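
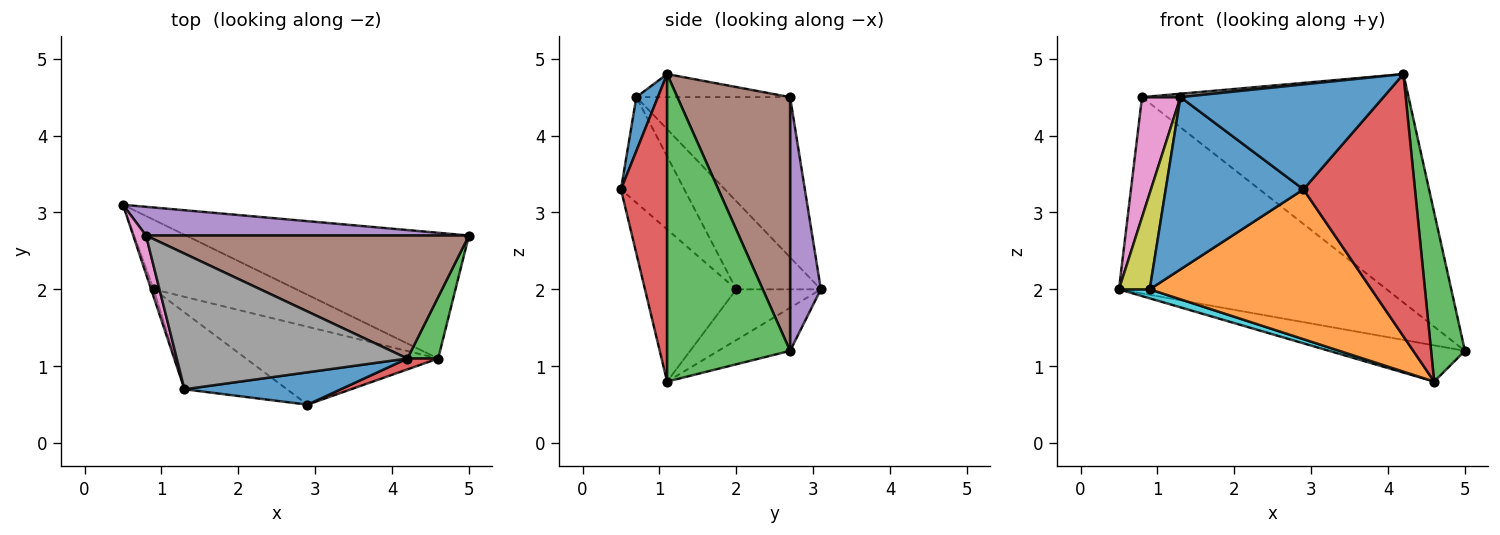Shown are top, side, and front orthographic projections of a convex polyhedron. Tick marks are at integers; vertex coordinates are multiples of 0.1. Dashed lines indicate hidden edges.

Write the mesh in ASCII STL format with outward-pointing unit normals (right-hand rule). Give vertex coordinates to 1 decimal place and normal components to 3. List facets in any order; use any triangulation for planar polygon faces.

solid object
 facet normal 0.101 -0.951 0.293
  outer loop
   vertex 1.3 0.7 4.5
   vertex 2.9 0.5 3.3
   vertex 4.2 1.1 4.8
  endloop
 endfacet
 facet normal -0.145 0.274 -0.951
  outer loop
   vertex 4.6 1.1 0.8
   vertex 0.5 3.1 2.0
   vertex 5.0 2.7 1.2
  endloop
 endfacet
 facet normal 0.960 -0.264 0.096
  outer loop
   vertex 4.6 1.1 0.8
   vertex 5.0 2.7 1.2
   vertex 4.2 1.1 4.8
  endloop
 endfacet
 facet normal 0.382 -0.923 0.038
  outer loop
   vertex 4.6 1.1 0.8
   vertex 4.2 1.1 4.8
   vertex 2.9 0.5 3.3
  endloop
 endfacet
 facet normal 0.113 0.983 0.144
  outer loop
   vertex 0.8 2.7 4.5
   vertex 5.0 2.7 1.2
   vertex 0.5 3.1 2.0
  endloop
 endfacet
 facet normal 0.349 0.825 0.444
  outer loop
   vertex 0.8 2.7 4.5
   vertex 4.2 1.1 4.8
   vertex 5.0 2.7 1.2
  endloop
 endfacet
 facet normal -0.967 -0.242 0.077
  outer loop
   vertex 0.8 2.7 4.5
   vertex 0.5 3.1 2.0
   vertex 1.3 0.7 4.5
  endloop
 endfacet
 facet normal -0.099 -0.025 0.995
  outer loop
   vertex 0.8 2.7 4.5
   vertex 1.3 0.7 4.5
   vertex 4.2 1.1 4.8
  endloop
 endfacet
 facet normal -0.939 -0.342 -0.027
  outer loop
   vertex 0.9 2.0 2.0
   vertex 1.3 0.7 4.5
   vertex 0.5 3.1 2.0
  endloop
 endfacet
 facet normal -0.333 -0.121 -0.935
  outer loop
   vertex 0.9 2.0 2.0
   vertex 0.5 3.1 2.0
   vertex 4.6 1.1 0.8
  endloop
 endfacet
 facet normal -0.387 -0.842 -0.376
  outer loop
   vertex 0.9 2.0 2.0
   vertex 2.9 0.5 3.3
   vertex 1.3 0.7 4.5
  endloop
 endfacet
 facet normal -0.343 -0.833 -0.433
  outer loop
   vertex 0.9 2.0 2.0
   vertex 4.6 1.1 0.8
   vertex 2.9 0.5 3.3
  endloop
 endfacet
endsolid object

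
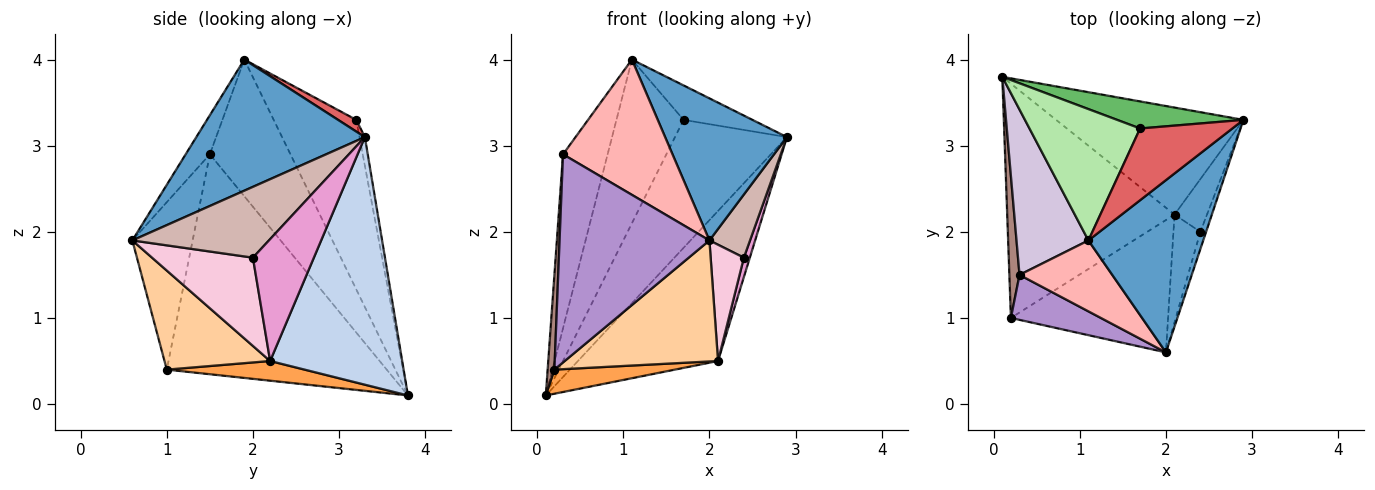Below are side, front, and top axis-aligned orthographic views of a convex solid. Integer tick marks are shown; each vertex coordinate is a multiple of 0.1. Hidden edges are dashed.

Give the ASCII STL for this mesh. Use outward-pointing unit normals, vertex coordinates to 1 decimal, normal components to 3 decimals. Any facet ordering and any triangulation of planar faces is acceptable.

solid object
 facet normal 0.661 -0.478 0.579
  outer loop
   vertex 1.1 1.9 4.0
   vertex 2.0 0.6 1.9
   vertex 2.9 3.3 3.1
  endloop
 endfacet
 facet normal 0.609 0.646 -0.461
  outer loop
   vertex 2.1 2.2 0.5
   vertex 0.1 3.8 0.1
   vertex 2.9 3.3 3.1
  endloop
 endfacet
 facet normal 0.116 -0.102 -0.988
  outer loop
   vertex 2.1 2.2 0.5
   vertex 0.2 1.0 0.4
   vertex 0.1 3.8 0.1
  endloop
 endfacet
 facet normal 0.422 -0.612 -0.669
  outer loop
   vertex 2.1 2.2 0.5
   vertex 2.0 0.6 1.9
   vertex 0.2 1.0 0.4
  endloop
 endfacet
 facet normal -0.047 0.977 0.207
  outer loop
   vertex 1.7 3.2 3.3
   vertex 2.9 3.3 3.1
   vertex 0.1 3.8 0.1
  endloop
 endfacet
 facet normal -0.692 0.563 0.452
  outer loop
   vertex 1.7 3.2 3.3
   vertex 0.1 3.8 0.1
   vertex 1.1 1.9 4.0
  endloop
 endfacet
 facet normal 0.113 0.430 0.896
  outer loop
   vertex 1.7 3.2 3.3
   vertex 1.1 1.9 4.0
   vertex 2.9 3.3 3.1
  endloop
 endfacet
 facet normal -0.192 -0.869 0.456
  outer loop
   vertex 0.3 1.5 2.9
   vertex 2.0 0.6 1.9
   vertex 1.1 1.9 4.0
  endloop
 endfacet
 facet normal -0.366 -0.910 0.197
  outer loop
   vertex 0.3 1.5 2.9
   vertex 0.2 1.0 0.4
   vertex 2.0 0.6 1.9
  endloop
 endfacet
 facet normal -0.795 0.440 0.418
  outer loop
   vertex 0.3 1.5 2.9
   vertex 1.1 1.9 4.0
   vertex 0.1 3.8 0.1
  endloop
 endfacet
 facet normal -0.998 -0.031 0.046
  outer loop
   vertex 0.3 1.5 2.9
   vertex 0.1 3.8 0.1
   vertex 0.2 1.0 0.4
  endloop
 endfacet
 facet normal 0.956 -0.284 -0.077
  outer loop
   vertex 2.4 2.0 1.7
   vertex 2.9 3.3 3.1
   vertex 2.0 0.6 1.9
  endloop
 endfacet
 facet normal 0.962 -0.094 -0.256
  outer loop
   vertex 2.4 2.0 1.7
   vertex 2.1 2.2 0.5
   vertex 2.9 3.3 3.1
  endloop
 endfacet
 facet normal 0.912 -0.300 -0.278
  outer loop
   vertex 2.4 2.0 1.7
   vertex 2.0 0.6 1.9
   vertex 2.1 2.2 0.5
  endloop
 endfacet
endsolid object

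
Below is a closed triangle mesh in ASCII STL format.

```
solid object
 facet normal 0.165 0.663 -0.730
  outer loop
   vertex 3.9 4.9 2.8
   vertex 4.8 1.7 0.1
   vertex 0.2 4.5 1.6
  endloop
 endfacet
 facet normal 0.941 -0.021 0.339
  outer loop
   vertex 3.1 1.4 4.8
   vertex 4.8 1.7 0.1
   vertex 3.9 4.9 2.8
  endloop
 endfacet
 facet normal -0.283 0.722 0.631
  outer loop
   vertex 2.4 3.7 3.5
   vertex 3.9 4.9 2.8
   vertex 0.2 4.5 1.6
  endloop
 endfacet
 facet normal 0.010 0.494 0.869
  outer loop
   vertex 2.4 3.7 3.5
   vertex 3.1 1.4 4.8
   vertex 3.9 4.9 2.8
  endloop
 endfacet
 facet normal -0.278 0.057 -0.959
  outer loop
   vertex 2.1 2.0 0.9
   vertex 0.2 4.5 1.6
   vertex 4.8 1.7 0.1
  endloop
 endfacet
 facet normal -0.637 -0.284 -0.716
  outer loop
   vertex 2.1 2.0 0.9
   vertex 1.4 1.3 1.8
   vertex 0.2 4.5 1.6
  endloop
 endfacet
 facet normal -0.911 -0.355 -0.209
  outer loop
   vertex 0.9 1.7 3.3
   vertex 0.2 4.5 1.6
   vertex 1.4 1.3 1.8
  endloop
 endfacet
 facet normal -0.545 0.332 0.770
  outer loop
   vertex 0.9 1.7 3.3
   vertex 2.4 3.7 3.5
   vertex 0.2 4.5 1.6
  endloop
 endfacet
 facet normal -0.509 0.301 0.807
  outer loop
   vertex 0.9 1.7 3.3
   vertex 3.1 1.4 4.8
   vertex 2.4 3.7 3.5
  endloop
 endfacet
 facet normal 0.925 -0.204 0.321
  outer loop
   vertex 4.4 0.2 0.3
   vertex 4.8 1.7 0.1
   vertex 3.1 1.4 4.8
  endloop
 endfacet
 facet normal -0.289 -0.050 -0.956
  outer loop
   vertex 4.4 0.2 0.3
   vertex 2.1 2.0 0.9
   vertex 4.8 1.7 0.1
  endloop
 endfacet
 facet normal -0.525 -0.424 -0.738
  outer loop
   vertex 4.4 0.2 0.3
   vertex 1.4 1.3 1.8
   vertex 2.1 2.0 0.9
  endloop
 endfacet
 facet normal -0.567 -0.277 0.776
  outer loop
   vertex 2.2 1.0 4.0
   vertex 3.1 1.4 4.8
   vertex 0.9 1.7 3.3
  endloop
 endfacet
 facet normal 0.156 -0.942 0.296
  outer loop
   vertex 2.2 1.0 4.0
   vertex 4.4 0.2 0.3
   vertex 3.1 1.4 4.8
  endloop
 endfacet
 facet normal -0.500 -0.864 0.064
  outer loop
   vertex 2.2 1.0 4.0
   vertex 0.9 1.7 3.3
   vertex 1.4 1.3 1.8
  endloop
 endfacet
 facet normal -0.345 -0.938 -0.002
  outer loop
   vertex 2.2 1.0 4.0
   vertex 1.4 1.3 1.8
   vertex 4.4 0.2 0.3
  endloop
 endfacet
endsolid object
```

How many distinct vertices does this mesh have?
10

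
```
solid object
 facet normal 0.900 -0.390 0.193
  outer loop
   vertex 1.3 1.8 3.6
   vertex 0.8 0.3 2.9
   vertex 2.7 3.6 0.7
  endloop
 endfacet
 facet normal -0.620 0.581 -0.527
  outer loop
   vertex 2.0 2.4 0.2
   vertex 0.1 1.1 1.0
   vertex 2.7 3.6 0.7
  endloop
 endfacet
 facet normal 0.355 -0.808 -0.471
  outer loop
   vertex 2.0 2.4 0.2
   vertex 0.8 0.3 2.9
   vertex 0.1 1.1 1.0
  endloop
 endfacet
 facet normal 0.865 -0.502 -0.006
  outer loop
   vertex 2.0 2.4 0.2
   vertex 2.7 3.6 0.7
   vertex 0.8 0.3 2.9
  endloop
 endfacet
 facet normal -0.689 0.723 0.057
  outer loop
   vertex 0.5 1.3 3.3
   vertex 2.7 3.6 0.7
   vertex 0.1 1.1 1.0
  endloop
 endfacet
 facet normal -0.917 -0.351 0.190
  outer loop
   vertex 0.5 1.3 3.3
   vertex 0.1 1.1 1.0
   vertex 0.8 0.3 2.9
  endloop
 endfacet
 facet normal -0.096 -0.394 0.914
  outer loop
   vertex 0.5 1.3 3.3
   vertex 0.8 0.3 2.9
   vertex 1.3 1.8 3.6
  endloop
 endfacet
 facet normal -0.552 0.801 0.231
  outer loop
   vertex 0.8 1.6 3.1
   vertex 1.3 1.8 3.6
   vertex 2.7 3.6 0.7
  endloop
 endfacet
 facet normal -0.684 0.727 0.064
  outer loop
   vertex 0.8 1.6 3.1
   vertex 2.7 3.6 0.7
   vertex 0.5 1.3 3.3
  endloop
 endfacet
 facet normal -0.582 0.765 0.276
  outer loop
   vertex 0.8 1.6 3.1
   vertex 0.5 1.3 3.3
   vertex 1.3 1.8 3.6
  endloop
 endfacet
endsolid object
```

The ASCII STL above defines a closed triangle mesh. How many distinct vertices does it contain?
7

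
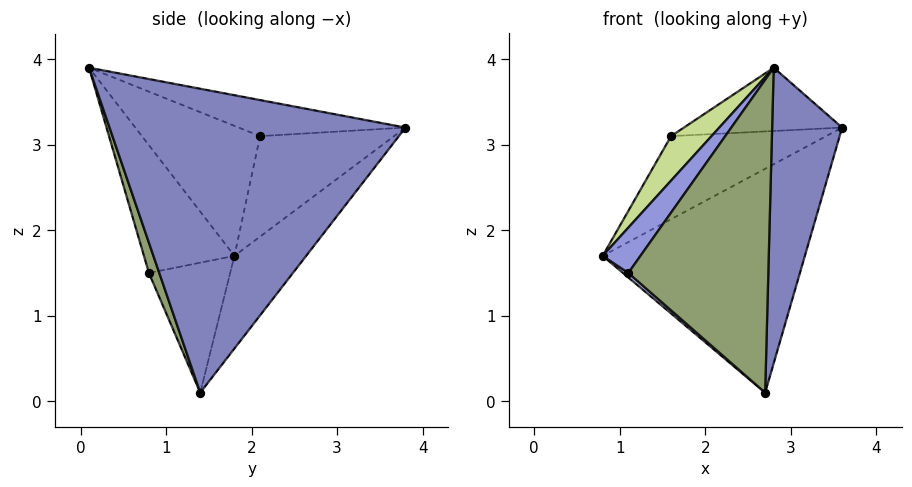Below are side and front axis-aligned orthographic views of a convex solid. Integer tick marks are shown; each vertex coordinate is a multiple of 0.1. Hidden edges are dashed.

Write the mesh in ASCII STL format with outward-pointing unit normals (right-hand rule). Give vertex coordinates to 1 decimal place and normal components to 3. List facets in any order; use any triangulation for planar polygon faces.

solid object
 facet normal -0.283 0.796 -0.535
  outer loop
   vertex 2.7 1.4 0.1
   vertex 0.8 1.8 1.7
   vertex 3.6 3.8 3.2
  endloop
 endfacet
 facet normal 0.968 -0.229 -0.104
  outer loop
   vertex 2.7 1.4 0.1
   vertex 3.6 3.8 3.2
   vertex 2.8 0.1 3.9
  endloop
 endfacet
 facet normal -0.812 -0.339 0.476
  outer loop
   vertex 1.1 0.8 1.5
   vertex 2.8 0.1 3.9
   vertex 0.8 1.8 1.7
  endloop
 endfacet
 facet normal -0.649 -0.043 -0.760
  outer loop
   vertex 1.1 0.8 1.5
   vertex 0.8 1.8 1.7
   vertex 2.7 1.4 0.1
  endloop
 endfacet
 facet normal 0.070 -0.943 -0.325
  outer loop
   vertex 1.1 0.8 1.5
   vertex 2.7 1.4 0.1
   vertex 2.8 0.1 3.9
  endloop
 endfacet
 facet normal -0.640 0.740 0.207
  outer loop
   vertex 1.6 2.1 3.1
   vertex 3.6 3.8 3.2
   vertex 0.8 1.8 1.7
  endloop
 endfacet
 facet normal -0.808 -0.276 0.521
  outer loop
   vertex 1.6 2.1 3.1
   vertex 0.8 1.8 1.7
   vertex 2.8 0.1 3.9
  endloop
 endfacet
 facet normal -0.243 0.231 0.942
  outer loop
   vertex 1.6 2.1 3.1
   vertex 2.8 0.1 3.9
   vertex 3.6 3.8 3.2
  endloop
 endfacet
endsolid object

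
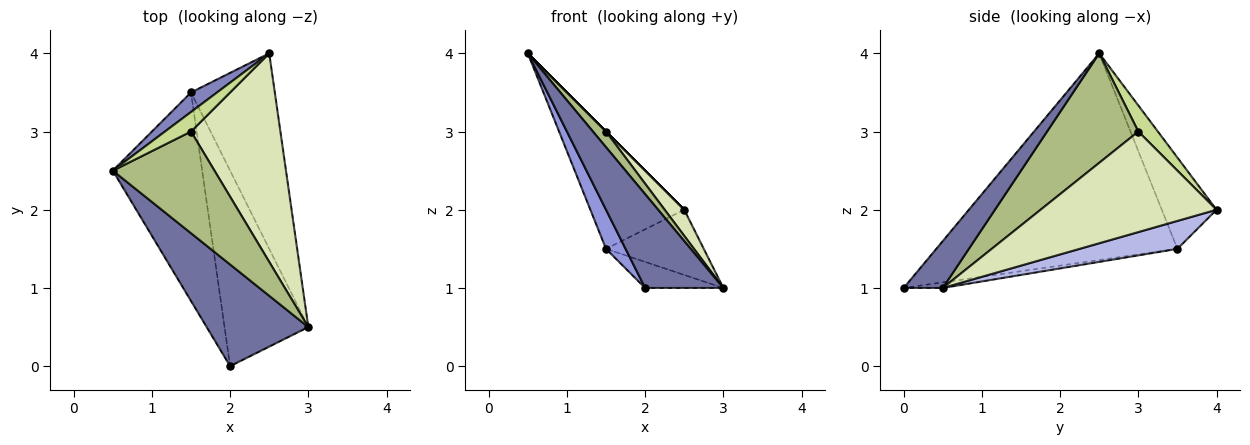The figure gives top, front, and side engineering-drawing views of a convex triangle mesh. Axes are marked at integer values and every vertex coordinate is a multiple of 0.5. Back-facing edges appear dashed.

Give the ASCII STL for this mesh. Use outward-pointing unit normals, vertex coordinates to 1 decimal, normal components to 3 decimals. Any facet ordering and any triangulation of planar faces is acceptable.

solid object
 facet normal 0.321 -0.642 0.696
  outer loop
   vertex 2.0 0.0 1.0
   vertex 3.0 0.5 1.0
   vertex 0.5 2.5 4.0
  endloop
 endfacet
 facet normal -0.499 0.855 0.142
  outer loop
   vertex 1.5 3.5 1.5
   vertex 0.5 2.5 4.0
   vertex 2.5 4.0 2.0
  endloop
 endfacet
 facet normal -0.915 -0.074 -0.396
  outer loop
   vertex 1.5 3.5 1.5
   vertex 2.0 0.0 1.0
   vertex 0.5 2.5 4.0
  endloop
 endfacet
 facet normal 0.302 0.302 -0.905
  outer loop
   vertex 1.5 3.5 1.5
   vertex 2.5 4.0 2.0
   vertex 3.0 0.5 1.0
  endloop
 endfacet
 facet normal -0.066 0.132 -0.989
  outer loop
   vertex 1.5 3.5 1.5
   vertex 3.0 0.5 1.0
   vertex 2.0 0.0 1.0
  endloop
 endfacet
 facet normal 0.729 -0.104 0.677
  outer loop
   vertex 1.5 3.0 3.0
   vertex 0.5 2.5 4.0
   vertex 3.0 0.5 1.0
  endloop
 endfacet
 facet normal 0.707 0.000 0.707
  outer loop
   vertex 1.5 3.0 3.0
   vertex 2.5 4.0 2.0
   vertex 0.5 2.5 4.0
  endloop
 endfacet
 facet normal 0.745 -0.083 0.662
  outer loop
   vertex 1.5 3.0 3.0
   vertex 3.0 0.5 1.0
   vertex 2.5 4.0 2.0
  endloop
 endfacet
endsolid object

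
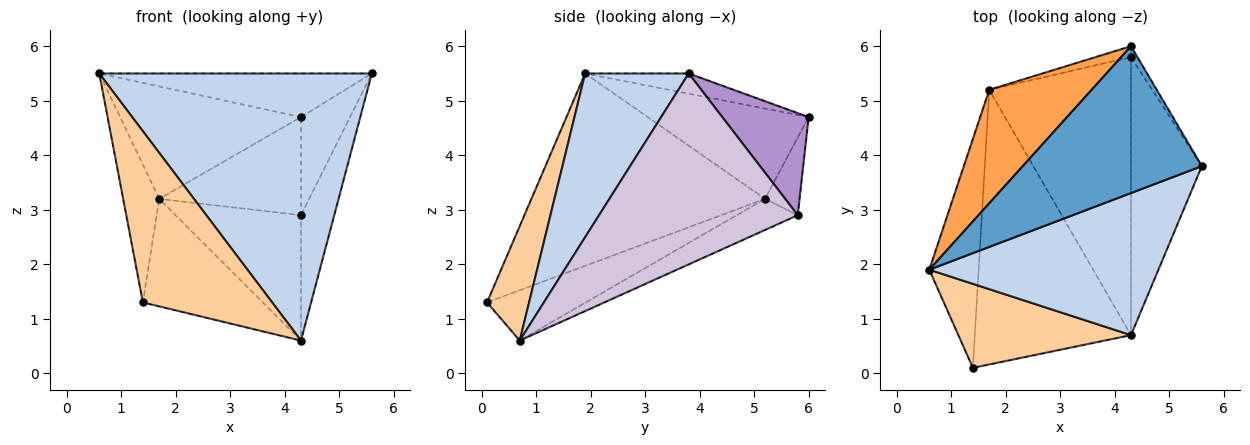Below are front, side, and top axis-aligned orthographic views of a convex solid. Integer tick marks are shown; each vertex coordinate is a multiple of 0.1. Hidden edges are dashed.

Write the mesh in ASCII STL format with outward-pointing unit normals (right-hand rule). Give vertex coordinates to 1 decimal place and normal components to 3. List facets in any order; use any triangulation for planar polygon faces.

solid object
 facet normal -0.108 0.283 0.953
  outer loop
   vertex 4.3 6.0 4.7
   vertex 0.6 1.9 5.5
   vertex 5.6 3.8 5.5
  endloop
 endfacet
 facet normal 0.318 -0.837 0.445
  outer loop
   vertex 4.3 0.7 0.6
   vertex 5.6 3.8 5.5
   vertex 0.6 1.9 5.5
  endloop
 endfacet
 facet normal -0.531 0.597 0.602
  outer loop
   vertex 1.7 5.2 3.2
   vertex 0.6 1.9 5.5
   vertex 4.3 6.0 4.7
  endloop
 endfacet
 facet normal 0.280 -0.862 0.423
  outer loop
   vertex 1.4 0.1 1.3
   vertex 4.3 0.7 0.6
   vertex 0.6 1.9 5.5
  endloop
 endfacet
 facet normal -0.958 0.148 -0.246
  outer loop
   vertex 1.4 0.1 1.3
   vertex 0.6 1.9 5.5
   vertex 1.7 5.2 3.2
  endloop
 endfacet
 facet normal -0.288 0.349 -0.892
  outer loop
   vertex 1.4 0.1 1.3
   vertex 1.7 5.2 3.2
   vertex 4.3 0.7 0.6
  endloop
 endfacet
 facet normal -0.235 0.966 -0.107
  outer loop
   vertex 4.3 5.8 2.9
   vertex 1.7 5.2 3.2
   vertex 4.3 6.0 4.7
  endloop
 endfacet
 facet normal -0.196 0.403 -0.894
  outer loop
   vertex 4.3 5.8 2.9
   vertex 4.3 0.7 0.6
   vertex 1.7 5.2 3.2
  endloop
 endfacet
 facet normal 0.868 0.493 -0.055
  outer loop
   vertex 4.3 5.8 2.9
   vertex 4.3 6.0 4.7
   vertex 5.6 3.8 5.5
  endloop
 endfacet
 facet normal 0.926 0.155 -0.344
  outer loop
   vertex 4.3 5.8 2.9
   vertex 5.6 3.8 5.5
   vertex 4.3 0.7 0.6
  endloop
 endfacet
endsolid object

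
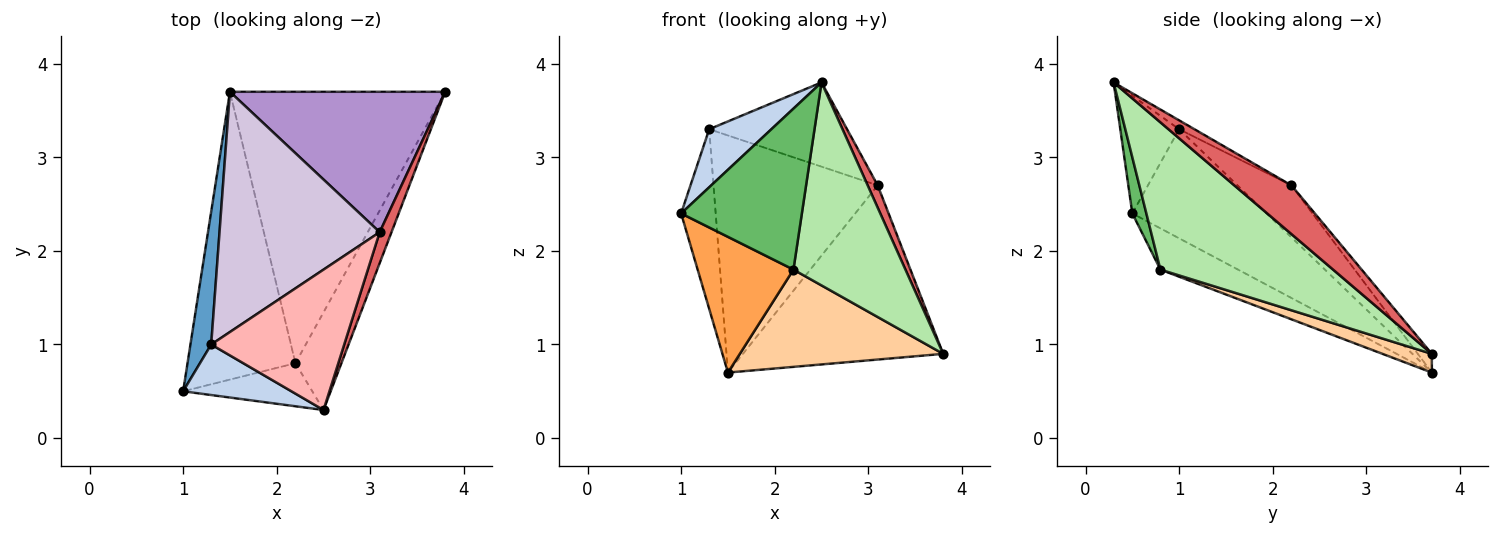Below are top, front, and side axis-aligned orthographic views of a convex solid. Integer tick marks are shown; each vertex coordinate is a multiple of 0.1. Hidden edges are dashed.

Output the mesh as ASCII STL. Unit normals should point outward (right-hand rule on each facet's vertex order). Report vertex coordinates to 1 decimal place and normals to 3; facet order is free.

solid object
 facet normal -0.952 0.245 0.181
  outer loop
   vertex 1.3 1.0 3.3
   vertex 1.5 3.7 0.7
   vertex 1.0 0.5 2.4
  endloop
 endfacet
 facet normal -0.581 -0.614 0.535
  outer loop
   vertex 1.3 1.0 3.3
   vertex 1.0 0.5 2.4
   vertex 2.5 0.3 3.8
  endloop
 endfacet
 facet normal -0.327 -0.403 -0.855
  outer loop
   vertex 2.2 0.8 1.8
   vertex 1.0 0.5 2.4
   vertex 1.5 3.7 0.7
  endloop
 endfacet
 facet normal 0.082 -0.336 -0.938
  outer loop
   vertex 2.2 0.8 1.8
   vertex 1.5 3.7 0.7
   vertex 3.8 3.7 0.9
  endloop
 endfacet
 facet normal 0.112 -0.960 -0.257
  outer loop
   vertex 2.2 0.8 1.8
   vertex 2.5 0.3 3.8
   vertex 1.0 0.5 2.4
  endloop
 endfacet
 facet normal 0.812 -0.526 -0.253
  outer loop
   vertex 2.2 0.8 1.8
   vertex 3.8 3.7 0.9
   vertex 2.5 0.3 3.8
  endloop
 endfacet
 facet normal 0.958 -0.168 0.233
  outer loop
   vertex 3.1 2.2 2.7
   vertex 2.5 0.3 3.8
   vertex 3.8 3.7 0.9
  endloop
 endfacet
 facet normal -0.057 0.514 0.856
  outer loop
   vertex 3.1 2.2 2.7
   vertex 1.3 1.0 3.3
   vertex 2.5 0.3 3.8
  endloop
 endfacet
 facet normal -0.054 0.777 0.627
  outer loop
   vertex 3.1 2.2 2.7
   vertex 3.8 3.7 0.9
   vertex 1.5 3.7 0.7
  endloop
 endfacet
 facet normal -0.225 0.684 0.693
  outer loop
   vertex 3.1 2.2 2.7
   vertex 1.5 3.7 0.7
   vertex 1.3 1.0 3.3
  endloop
 endfacet
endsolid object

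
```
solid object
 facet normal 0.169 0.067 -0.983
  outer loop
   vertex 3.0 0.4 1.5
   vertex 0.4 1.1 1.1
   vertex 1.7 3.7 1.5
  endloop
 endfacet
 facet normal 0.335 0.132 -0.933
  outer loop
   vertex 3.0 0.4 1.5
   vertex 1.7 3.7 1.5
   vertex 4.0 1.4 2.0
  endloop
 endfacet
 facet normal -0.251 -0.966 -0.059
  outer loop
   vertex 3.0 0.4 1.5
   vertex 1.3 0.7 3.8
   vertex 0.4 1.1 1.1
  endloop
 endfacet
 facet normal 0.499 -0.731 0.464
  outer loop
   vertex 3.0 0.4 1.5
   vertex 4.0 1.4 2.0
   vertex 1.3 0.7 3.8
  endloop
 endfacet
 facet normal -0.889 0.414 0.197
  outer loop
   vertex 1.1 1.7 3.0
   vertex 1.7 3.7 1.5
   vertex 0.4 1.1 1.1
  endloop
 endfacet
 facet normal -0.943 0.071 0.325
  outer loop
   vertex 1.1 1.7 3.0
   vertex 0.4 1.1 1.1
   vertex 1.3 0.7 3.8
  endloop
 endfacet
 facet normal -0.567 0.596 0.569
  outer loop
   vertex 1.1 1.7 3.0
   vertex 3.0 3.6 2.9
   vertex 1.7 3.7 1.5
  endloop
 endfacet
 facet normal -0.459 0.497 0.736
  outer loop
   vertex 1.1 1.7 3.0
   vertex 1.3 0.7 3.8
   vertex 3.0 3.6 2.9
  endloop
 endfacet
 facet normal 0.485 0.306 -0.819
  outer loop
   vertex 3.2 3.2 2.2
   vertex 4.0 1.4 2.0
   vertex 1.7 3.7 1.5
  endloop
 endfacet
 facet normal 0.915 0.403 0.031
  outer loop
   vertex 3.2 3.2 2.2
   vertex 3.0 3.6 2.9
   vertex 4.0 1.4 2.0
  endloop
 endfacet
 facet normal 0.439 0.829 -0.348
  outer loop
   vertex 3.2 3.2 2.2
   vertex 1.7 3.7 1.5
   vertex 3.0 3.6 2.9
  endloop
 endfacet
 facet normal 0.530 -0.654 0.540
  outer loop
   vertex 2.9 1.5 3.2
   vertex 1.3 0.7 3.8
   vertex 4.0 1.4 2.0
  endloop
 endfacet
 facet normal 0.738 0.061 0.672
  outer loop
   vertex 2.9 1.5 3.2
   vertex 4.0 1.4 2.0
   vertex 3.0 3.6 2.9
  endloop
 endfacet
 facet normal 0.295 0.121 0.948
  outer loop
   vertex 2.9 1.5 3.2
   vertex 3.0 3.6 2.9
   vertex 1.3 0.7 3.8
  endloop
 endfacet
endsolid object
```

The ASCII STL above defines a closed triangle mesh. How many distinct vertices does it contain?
9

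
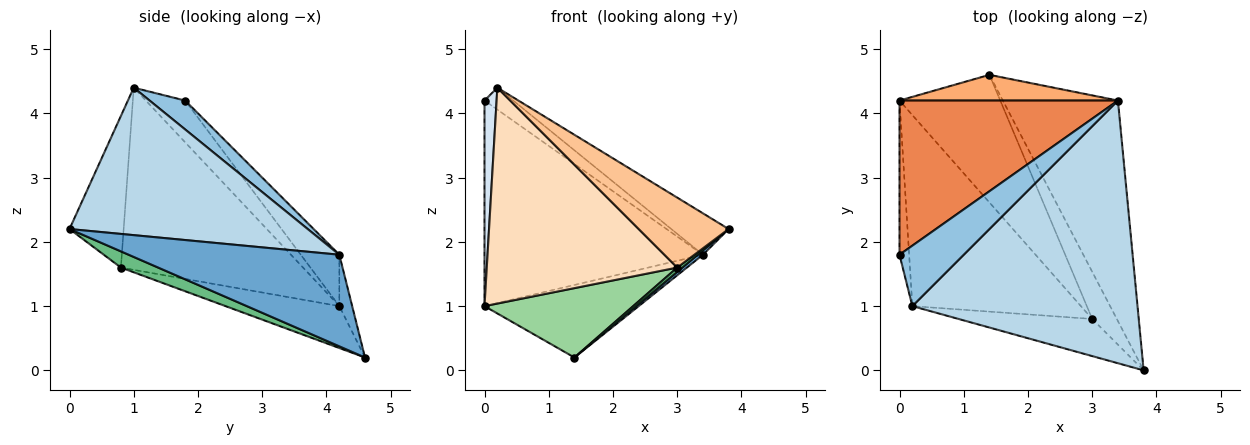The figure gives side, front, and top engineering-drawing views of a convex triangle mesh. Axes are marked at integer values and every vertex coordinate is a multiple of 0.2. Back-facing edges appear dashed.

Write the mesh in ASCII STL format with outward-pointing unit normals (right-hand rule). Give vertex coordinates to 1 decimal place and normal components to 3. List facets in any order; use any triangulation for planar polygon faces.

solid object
 facet normal 0.623 -0.015 -0.782
  outer loop
   vertex 3.4 4.2 1.8
   vertex 3.8 0.0 2.2
   vertex 1.4 4.6 0.2
  endloop
 endfacet
 facet normal 0.390 0.314 0.866
  outer loop
   vertex 3.4 4.2 1.8
   vertex 0.0 1.8 4.2
   vertex 0.2 1.0 4.4
  endloop
 endfacet
 facet normal 0.543 0.131 0.829
  outer loop
   vertex 3.4 4.2 1.8
   vertex 0.2 1.0 4.4
   vertex 3.8 0.0 2.2
  endloop
 endfacet
 facet normal -0.933 -0.287 -0.215
  outer loop
   vertex 0.0 4.2 1.0
   vertex 0.2 1.0 4.4
   vertex 0.0 1.8 4.2
  endloop
 endfacet
 facet normal -0.140 0.792 0.594
  outer loop
   vertex 0.0 4.2 1.0
   vertex 0.0 1.8 4.2
   vertex 3.4 4.2 1.8
  endloop
 endfacet
 facet normal -0.078 0.940 0.333
  outer loop
   vertex 0.0 4.2 1.0
   vertex 3.4 4.2 1.8
   vertex 1.4 4.6 0.2
  endloop
 endfacet
 facet normal -0.470 -0.780 -0.414
  outer loop
   vertex 3.0 0.8 1.6
   vertex 3.8 0.0 2.2
   vertex 0.2 1.0 4.4
  endloop
 endfacet
 facet normal -0.582 -0.609 -0.539
  outer loop
   vertex 3.0 0.8 1.6
   vertex 0.2 1.0 4.4
   vertex 0.0 4.2 1.0
  endloop
 endfacet
 facet normal 0.549 -0.076 -0.833
  outer loop
   vertex 3.0 0.8 1.6
   vertex 1.4 4.6 0.2
   vertex 3.8 0.0 2.2
  endloop
 endfacet
 facet normal -0.343 -0.449 -0.825
  outer loop
   vertex 3.0 0.8 1.6
   vertex 0.0 4.2 1.0
   vertex 1.4 4.6 0.2
  endloop
 endfacet
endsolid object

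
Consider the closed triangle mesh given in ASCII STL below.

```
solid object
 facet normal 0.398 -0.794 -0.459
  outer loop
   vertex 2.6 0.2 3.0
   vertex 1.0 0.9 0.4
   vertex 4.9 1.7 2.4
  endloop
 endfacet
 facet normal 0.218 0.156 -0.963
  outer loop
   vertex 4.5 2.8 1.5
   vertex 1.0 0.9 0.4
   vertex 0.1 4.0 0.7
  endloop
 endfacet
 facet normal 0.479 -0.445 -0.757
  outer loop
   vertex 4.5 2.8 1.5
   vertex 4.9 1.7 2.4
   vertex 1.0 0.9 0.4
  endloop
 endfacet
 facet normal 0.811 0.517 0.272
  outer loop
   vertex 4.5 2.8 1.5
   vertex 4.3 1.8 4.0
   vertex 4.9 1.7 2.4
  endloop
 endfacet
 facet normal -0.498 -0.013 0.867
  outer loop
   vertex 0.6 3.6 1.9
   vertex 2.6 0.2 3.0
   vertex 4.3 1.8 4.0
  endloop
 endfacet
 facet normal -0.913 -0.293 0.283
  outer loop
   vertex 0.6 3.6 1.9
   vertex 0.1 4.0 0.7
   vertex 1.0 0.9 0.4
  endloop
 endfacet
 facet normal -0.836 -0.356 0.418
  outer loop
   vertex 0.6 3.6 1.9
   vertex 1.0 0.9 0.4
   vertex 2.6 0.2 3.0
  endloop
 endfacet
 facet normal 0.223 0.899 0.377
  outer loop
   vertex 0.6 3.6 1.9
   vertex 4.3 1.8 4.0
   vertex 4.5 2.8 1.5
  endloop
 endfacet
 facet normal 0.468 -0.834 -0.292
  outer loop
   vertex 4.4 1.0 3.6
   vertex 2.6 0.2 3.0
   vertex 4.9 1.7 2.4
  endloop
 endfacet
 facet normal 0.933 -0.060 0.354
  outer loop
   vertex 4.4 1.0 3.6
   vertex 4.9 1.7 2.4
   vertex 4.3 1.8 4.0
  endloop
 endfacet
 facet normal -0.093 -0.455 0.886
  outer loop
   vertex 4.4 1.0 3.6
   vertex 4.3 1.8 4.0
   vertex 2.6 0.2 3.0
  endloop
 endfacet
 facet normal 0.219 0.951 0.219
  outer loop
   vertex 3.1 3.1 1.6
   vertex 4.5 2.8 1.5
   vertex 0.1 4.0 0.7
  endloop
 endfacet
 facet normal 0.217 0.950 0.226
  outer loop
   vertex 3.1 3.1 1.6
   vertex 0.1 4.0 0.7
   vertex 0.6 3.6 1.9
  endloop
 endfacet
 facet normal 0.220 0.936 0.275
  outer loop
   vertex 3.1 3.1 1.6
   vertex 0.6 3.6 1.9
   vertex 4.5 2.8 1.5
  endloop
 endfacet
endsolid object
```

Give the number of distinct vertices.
9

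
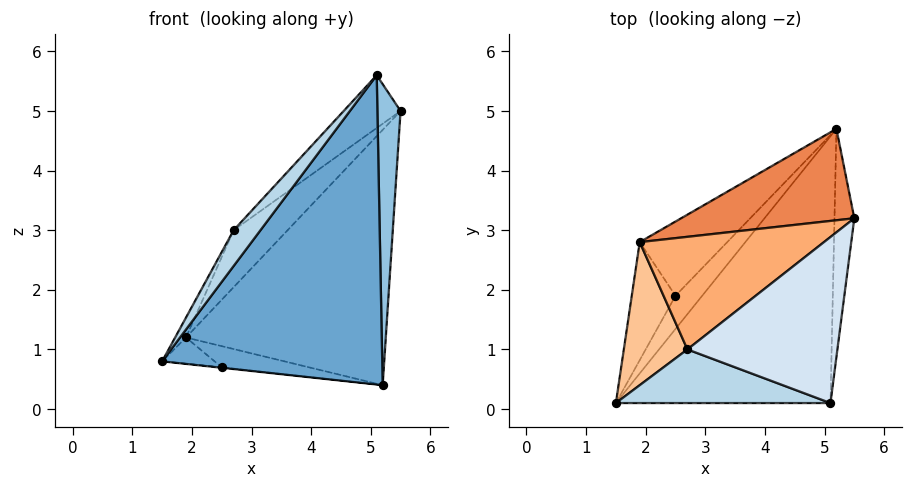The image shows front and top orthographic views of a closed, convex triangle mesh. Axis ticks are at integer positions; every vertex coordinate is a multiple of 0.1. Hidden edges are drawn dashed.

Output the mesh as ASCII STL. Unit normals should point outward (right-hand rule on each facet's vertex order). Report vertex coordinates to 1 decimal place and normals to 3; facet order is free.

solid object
 facet normal 0.657 -0.571 -0.493
  outer loop
   vertex 5.2 4.7 0.4
   vertex 5.1 0.1 5.6
   vertex 1.5 0.1 0.8
  endloop
 endfacet
 facet normal 0.982 -0.149 -0.113
  outer loop
   vertex 5.2 4.7 0.4
   vertex 5.5 3.2 5.0
   vertex 5.1 0.1 5.6
  endloop
 endfacet
 facet normal -0.743 -0.371 0.557
  outer loop
   vertex 2.7 1.0 3.0
   vertex 1.5 0.1 0.8
   vertex 5.1 0.1 5.6
  endloop
 endfacet
 facet normal -0.677 0.223 0.702
  outer loop
   vertex 2.7 1.0 3.0
   vertex 5.1 0.1 5.6
   vertex 5.5 3.2 5.0
  endloop
 endfacet
 facet normal -0.418 0.855 0.306
  outer loop
   vertex 1.9 2.8 1.2
   vertex 5.5 3.2 5.0
   vertex 5.2 4.7 0.4
  endloop
 endfacet
 facet normal -0.704 0.320 0.633
  outer loop
   vertex 1.9 2.8 1.2
   vertex 2.7 1.0 3.0
   vertex 5.5 3.2 5.0
  endloop
 endfacet
 facet normal -0.887 0.064 0.458
  outer loop
   vertex 1.9 2.8 1.2
   vertex 1.5 0.1 0.8
   vertex 2.7 1.0 3.0
  endloop
 endfacet
 facet normal -0.125 0.014 -0.992
  outer loop
   vertex 2.5 1.9 0.7
   vertex 5.2 4.7 0.4
   vertex 1.5 0.1 0.8
  endloop
 endfacet
 facet normal -0.439 0.195 -0.877
  outer loop
   vertex 2.5 1.9 0.7
   vertex 1.5 0.1 0.8
   vertex 1.9 2.8 1.2
  endloop
 endfacet
 facet normal -0.364 0.255 -0.896
  outer loop
   vertex 2.5 1.9 0.7
   vertex 1.9 2.8 1.2
   vertex 5.2 4.7 0.4
  endloop
 endfacet
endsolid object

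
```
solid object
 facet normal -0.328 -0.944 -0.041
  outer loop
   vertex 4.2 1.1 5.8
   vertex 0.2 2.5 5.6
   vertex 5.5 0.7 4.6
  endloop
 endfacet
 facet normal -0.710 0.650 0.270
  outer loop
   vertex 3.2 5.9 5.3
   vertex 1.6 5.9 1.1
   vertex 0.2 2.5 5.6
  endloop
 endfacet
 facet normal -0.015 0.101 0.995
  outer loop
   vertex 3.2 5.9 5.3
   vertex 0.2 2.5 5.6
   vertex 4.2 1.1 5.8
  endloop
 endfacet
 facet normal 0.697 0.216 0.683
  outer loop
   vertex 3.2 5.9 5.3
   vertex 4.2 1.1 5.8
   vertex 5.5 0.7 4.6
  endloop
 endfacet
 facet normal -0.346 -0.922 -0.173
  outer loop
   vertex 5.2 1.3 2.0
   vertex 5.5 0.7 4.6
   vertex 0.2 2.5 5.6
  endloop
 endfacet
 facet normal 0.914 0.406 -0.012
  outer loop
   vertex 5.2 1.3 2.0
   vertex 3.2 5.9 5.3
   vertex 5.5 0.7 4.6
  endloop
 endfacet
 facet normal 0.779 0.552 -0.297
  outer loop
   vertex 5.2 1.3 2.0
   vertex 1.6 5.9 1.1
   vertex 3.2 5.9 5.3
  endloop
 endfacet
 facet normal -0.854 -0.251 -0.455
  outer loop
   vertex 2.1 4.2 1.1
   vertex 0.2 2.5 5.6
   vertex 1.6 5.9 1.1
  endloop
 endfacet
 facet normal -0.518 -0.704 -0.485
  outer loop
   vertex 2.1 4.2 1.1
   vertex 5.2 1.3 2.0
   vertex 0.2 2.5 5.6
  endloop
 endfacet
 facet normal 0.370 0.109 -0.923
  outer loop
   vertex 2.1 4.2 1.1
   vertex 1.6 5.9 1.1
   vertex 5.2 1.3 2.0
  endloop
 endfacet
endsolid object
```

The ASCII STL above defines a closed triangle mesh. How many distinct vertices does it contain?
7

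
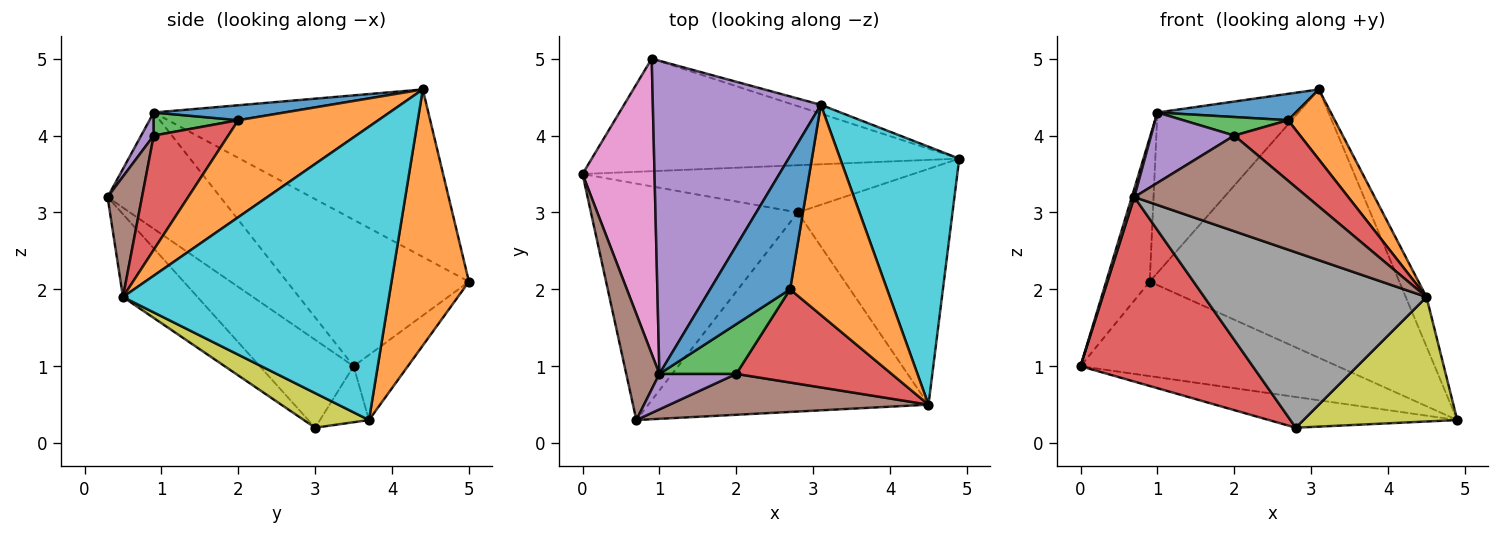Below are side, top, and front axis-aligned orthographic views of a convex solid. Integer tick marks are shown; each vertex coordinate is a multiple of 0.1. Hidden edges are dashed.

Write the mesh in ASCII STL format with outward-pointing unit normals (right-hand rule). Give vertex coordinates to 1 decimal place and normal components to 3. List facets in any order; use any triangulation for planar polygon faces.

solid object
 facet normal -0.134 0.637 -0.759
  outer loop
   vertex 0.9 5.0 2.1
   vertex 4.9 3.7 0.3
   vertex 0.0 3.5 1.0
  endloop
 endfacet
 facet normal 0.296 0.955 -0.031
  outer loop
   vertex 0.9 5.0 2.1
   vertex 3.1 4.4 4.6
   vertex 4.9 3.7 0.3
  endloop
 endfacet
 facet normal -0.141 0.540 -0.830
  outer loop
   vertex 2.8 3.0 0.2
   vertex 0.0 3.5 1.0
   vertex 4.9 3.7 0.3
  endloop
 endfacet
 facet normal -0.318 -0.583 -0.747
  outer loop
   vertex 2.8 3.0 0.2
   vertex 0.7 0.3 3.2
   vertex 0.0 3.5 1.0
  endloop
 endfacet
 facet normal -0.664 0.341 0.666
  outer loop
   vertex 1.0 0.9 4.3
   vertex 3.1 4.4 4.6
   vertex 0.9 5.0 2.1
  endloop
 endfacet
 facet normal -0.961 -0.022 0.274
  outer loop
   vertex 1.0 0.9 4.3
   vertex 0.0 3.5 1.0
   vertex 0.7 0.3 3.2
  endloop
 endfacet
 facet normal -0.877 0.210 0.431
  outer loop
   vertex 1.0 0.9 4.3
   vertex 0.9 5.0 2.1
   vertex 0.0 3.5 1.0
  endloop
 endfacet
 facet normal -0.217 -0.645 -0.732
  outer loop
   vertex 4.5 0.5 1.9
   vertex 0.7 0.3 3.2
   vertex 2.8 3.0 0.2
  endloop
 endfacet
 facet normal 0.194 -0.458 -0.868
  outer loop
   vertex 4.5 0.5 1.9
   vertex 2.8 3.0 0.2
   vertex 4.9 3.7 0.3
  endloop
 endfacet
 facet normal 0.924 0.072 0.375
  outer loop
   vertex 4.5 0.5 1.9
   vertex 4.9 3.7 0.3
   vertex 3.1 4.4 4.6
  endloop
 endfacet
 facet normal 0.180 -0.191 0.965
  outer loop
   vertex 2.7 2.0 4.2
   vertex 3.1 4.4 4.6
   vertex 1.0 0.9 4.3
  endloop
 endfacet
 facet normal 0.688 -0.229 0.688
  outer loop
   vertex 2.7 2.0 4.2
   vertex 4.5 0.5 1.9
   vertex 3.1 4.4 4.6
  endloop
 endfacet
 facet normal 0.271 -0.336 0.902
  outer loop
   vertex 2.0 0.9 4.0
   vertex 2.7 2.0 4.2
   vertex 1.0 0.9 4.3
  endloop
 endfacet
 facet normal 0.525 -0.464 0.713
  outer loop
   vertex 2.0 0.9 4.0
   vertex 4.5 0.5 1.9
   vertex 2.7 2.0 4.2
  endloop
 endfacet
 facet normal 0.134 -0.885 0.446
  outer loop
   vertex 2.0 0.9 4.0
   vertex 1.0 0.9 4.3
   vertex 0.7 0.3 3.2
  endloop
 endfacet
 facet normal 0.180 -0.905 0.386
  outer loop
   vertex 2.0 0.9 4.0
   vertex 0.7 0.3 3.2
   vertex 4.5 0.5 1.9
  endloop
 endfacet
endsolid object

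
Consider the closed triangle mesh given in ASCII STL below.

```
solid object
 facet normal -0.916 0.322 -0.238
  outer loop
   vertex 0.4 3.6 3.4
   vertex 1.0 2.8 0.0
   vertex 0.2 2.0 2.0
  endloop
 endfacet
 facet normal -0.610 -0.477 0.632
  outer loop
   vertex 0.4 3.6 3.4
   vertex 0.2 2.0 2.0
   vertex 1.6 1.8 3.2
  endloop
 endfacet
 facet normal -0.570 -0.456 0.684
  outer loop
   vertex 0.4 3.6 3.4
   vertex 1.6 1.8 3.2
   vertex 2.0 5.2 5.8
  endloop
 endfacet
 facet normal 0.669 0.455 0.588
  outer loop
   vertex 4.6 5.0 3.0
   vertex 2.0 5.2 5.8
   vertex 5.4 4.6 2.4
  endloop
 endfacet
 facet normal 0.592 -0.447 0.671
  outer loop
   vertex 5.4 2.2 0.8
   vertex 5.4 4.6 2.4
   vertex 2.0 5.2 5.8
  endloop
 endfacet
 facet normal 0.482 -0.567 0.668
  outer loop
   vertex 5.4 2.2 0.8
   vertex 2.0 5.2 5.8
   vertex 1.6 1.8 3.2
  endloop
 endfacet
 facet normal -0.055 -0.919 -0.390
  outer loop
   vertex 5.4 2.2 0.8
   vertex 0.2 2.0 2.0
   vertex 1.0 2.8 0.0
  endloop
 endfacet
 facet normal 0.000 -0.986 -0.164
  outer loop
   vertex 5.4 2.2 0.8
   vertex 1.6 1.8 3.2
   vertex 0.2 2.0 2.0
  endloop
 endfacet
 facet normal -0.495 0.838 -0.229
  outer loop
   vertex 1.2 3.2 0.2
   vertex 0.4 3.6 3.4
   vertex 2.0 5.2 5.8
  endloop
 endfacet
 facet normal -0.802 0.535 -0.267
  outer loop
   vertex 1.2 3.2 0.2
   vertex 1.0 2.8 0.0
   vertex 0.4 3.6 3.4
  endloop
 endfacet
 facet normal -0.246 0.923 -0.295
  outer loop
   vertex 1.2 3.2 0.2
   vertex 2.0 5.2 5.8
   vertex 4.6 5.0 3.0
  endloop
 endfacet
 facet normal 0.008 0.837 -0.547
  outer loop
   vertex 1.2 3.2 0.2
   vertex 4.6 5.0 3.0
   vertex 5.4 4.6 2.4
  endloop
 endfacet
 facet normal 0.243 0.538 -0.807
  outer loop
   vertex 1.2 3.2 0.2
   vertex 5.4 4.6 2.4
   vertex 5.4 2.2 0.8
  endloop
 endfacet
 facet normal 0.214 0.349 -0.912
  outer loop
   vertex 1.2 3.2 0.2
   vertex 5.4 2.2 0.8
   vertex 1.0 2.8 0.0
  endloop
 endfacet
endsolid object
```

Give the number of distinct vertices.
9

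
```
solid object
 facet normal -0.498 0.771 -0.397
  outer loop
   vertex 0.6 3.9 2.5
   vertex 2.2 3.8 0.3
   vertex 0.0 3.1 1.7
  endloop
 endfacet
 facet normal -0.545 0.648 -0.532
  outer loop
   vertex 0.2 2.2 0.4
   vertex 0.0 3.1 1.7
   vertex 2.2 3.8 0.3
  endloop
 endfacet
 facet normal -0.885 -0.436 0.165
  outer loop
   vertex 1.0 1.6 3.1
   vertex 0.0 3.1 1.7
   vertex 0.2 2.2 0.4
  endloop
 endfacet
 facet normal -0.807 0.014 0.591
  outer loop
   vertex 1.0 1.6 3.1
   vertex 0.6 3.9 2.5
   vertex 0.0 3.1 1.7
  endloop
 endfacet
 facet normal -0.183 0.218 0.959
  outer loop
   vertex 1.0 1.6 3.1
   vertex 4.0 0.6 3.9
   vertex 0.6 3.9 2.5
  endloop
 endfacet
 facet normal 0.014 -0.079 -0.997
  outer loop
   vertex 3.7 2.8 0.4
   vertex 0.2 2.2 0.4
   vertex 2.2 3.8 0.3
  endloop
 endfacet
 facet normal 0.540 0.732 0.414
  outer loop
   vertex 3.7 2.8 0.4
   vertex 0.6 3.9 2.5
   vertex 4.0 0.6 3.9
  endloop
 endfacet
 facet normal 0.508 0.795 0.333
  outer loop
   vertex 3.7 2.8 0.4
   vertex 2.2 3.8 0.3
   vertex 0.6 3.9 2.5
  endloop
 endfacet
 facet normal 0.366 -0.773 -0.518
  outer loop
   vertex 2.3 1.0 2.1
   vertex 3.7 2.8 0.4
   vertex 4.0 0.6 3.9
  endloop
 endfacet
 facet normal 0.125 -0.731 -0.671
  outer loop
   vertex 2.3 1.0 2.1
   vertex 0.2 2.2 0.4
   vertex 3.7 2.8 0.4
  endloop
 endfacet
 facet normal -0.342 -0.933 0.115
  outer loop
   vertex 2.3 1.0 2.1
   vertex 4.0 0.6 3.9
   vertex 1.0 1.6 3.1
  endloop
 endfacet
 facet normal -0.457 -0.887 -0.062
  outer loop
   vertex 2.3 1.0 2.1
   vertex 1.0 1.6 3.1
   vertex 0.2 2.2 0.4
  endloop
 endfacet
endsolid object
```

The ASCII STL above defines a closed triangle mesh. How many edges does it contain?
18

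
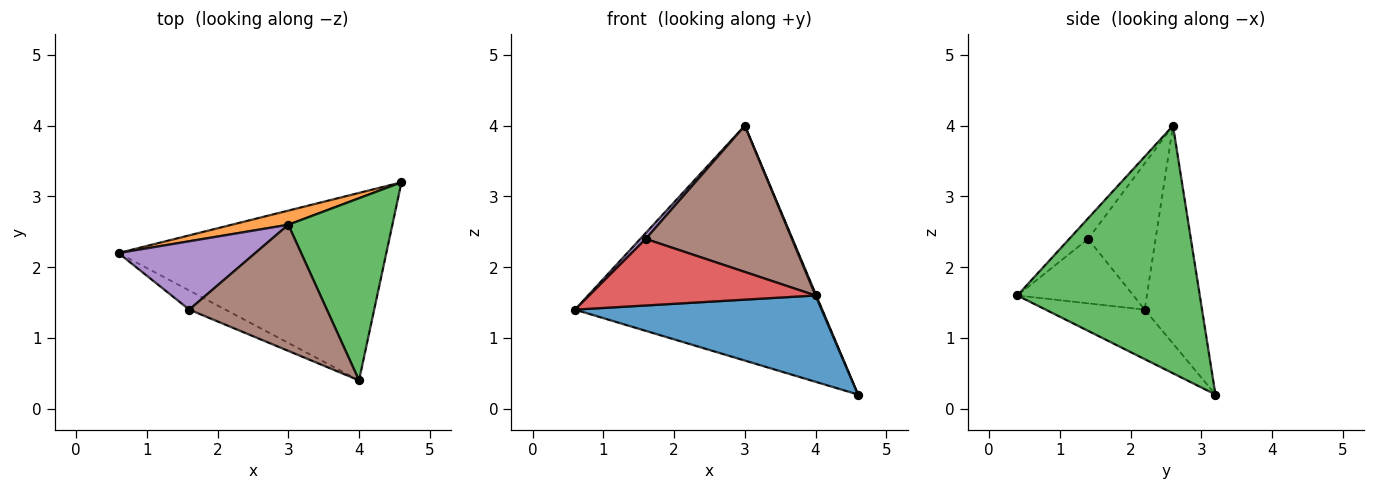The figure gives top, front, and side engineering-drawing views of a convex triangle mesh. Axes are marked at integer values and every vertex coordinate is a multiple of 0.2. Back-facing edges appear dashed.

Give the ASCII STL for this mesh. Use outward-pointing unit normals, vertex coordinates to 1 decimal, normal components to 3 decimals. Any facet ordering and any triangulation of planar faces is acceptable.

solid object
 facet normal -0.166 -0.412 -0.896
  outer loop
   vertex 4.0 0.4 1.6
   vertex 0.6 2.2 1.4
   vertex 4.6 3.2 0.2
  endloop
 endfacet
 facet normal -0.226 0.972 0.059
  outer loop
   vertex 3.0 2.6 4.0
   vertex 4.6 3.2 0.2
   vertex 0.6 2.2 1.4
  endloop
 endfacet
 facet normal 0.922 -0.004 0.388
  outer loop
   vertex 3.0 2.6 4.0
   vertex 4.0 0.4 1.6
   vertex 4.6 3.2 0.2
  endloop
 endfacet
 facet normal -0.442 -0.862 -0.248
  outer loop
   vertex 1.6 1.4 2.4
   vertex 0.6 2.2 1.4
   vertex 4.0 0.4 1.6
  endloop
 endfacet
 facet normal -0.729 -0.059 0.682
  outer loop
   vertex 1.6 1.4 2.4
   vertex 3.0 2.6 4.0
   vertex 0.6 2.2 1.4
  endloop
 endfacet
 facet normal -0.097 -0.754 0.650
  outer loop
   vertex 1.6 1.4 2.4
   vertex 4.0 0.4 1.6
   vertex 3.0 2.6 4.0
  endloop
 endfacet
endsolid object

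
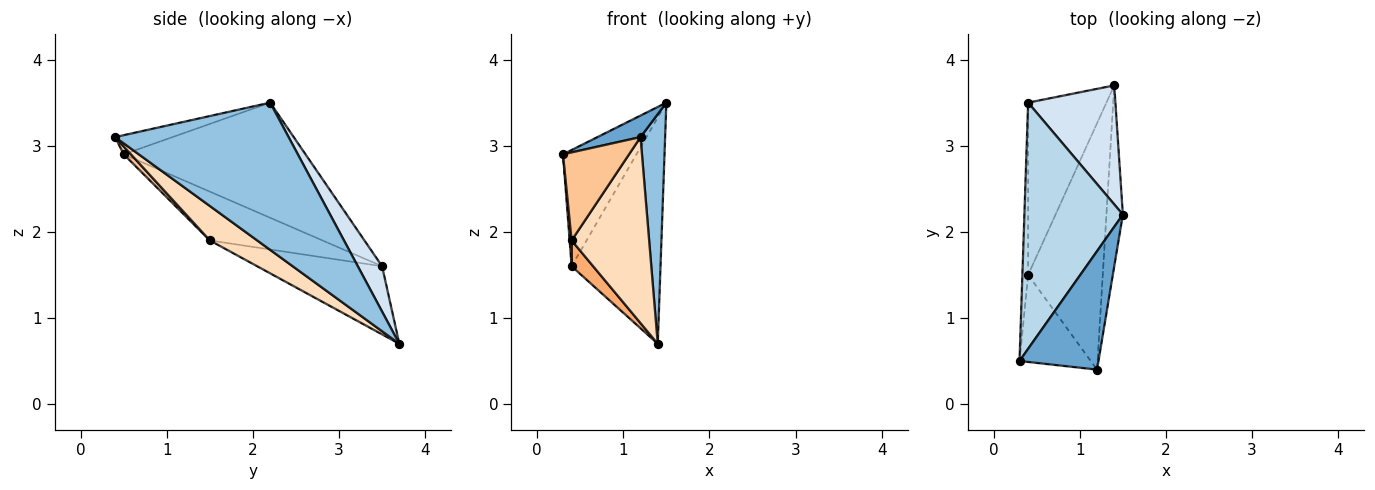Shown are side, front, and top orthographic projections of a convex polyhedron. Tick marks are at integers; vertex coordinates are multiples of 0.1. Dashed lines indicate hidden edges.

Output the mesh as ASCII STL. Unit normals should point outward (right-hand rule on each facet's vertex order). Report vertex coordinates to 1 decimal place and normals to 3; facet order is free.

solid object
 facet normal -0.232 -0.174 0.957
  outer loop
   vertex 1.2 0.4 3.1
   vertex 1.5 2.2 3.5
   vertex 0.3 0.5 2.9
  endloop
 endfacet
 facet normal 0.984 -0.140 -0.110
  outer loop
   vertex 1.2 0.4 3.1
   vertex 1.4 3.7 0.7
   vertex 1.5 2.2 3.5
  endloop
 endfacet
 facet normal -0.726 0.293 0.621
  outer loop
   vertex 0.4 3.5 1.6
   vertex 0.3 0.5 2.9
   vertex 1.5 2.2 3.5
  endloop
 endfacet
 facet normal 0.235 0.860 0.452
  outer loop
   vertex 0.4 3.5 1.6
   vertex 1.5 2.2 3.5
   vertex 1.4 3.7 0.7
  endloop
 endfacet
 facet normal -0.993 -0.018 -0.117
  outer loop
   vertex 0.4 1.5 1.9
   vertex 0.3 0.5 2.9
   vertex 0.4 3.5 1.6
  endloop
 endfacet
 facet normal -0.652 -0.112 -0.750
  outer loop
   vertex 0.4 1.5 1.9
   vertex 0.4 3.5 1.6
   vertex 1.4 3.7 0.7
  endloop
 endfacet
 facet normal 0.077 -0.709 -0.701
  outer loop
   vertex 0.4 1.5 1.9
   vertex 1.2 0.4 3.1
   vertex 0.3 0.5 2.9
  endloop
 endfacet
 facet normal 0.346 -0.566 -0.749
  outer loop
   vertex 0.4 1.5 1.9
   vertex 1.4 3.7 0.7
   vertex 1.2 0.4 3.1
  endloop
 endfacet
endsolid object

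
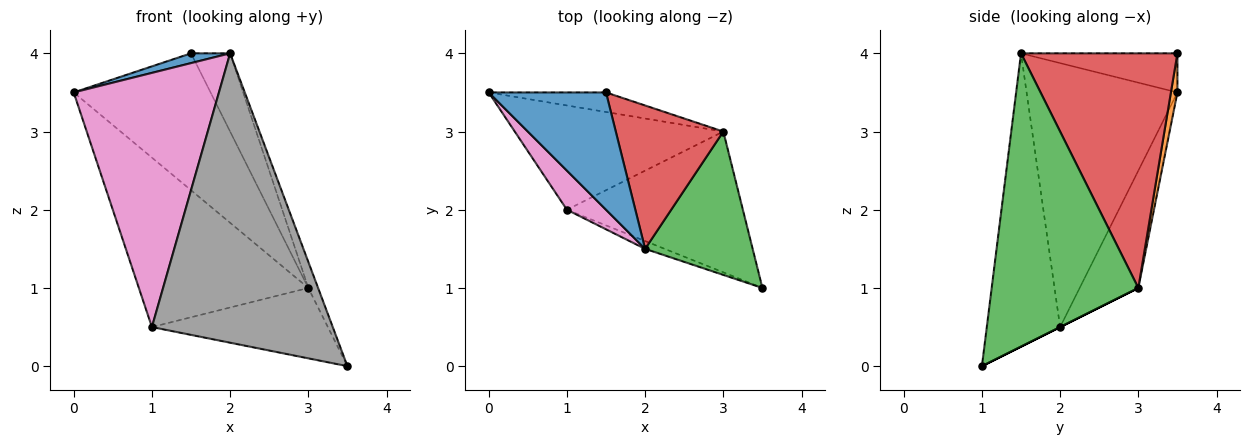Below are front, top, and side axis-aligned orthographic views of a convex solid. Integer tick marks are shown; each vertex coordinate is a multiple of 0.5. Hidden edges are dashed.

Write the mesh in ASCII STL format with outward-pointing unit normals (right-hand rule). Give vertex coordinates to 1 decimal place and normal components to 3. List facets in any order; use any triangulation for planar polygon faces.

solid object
 facet normal -0.315 -0.079 0.946
  outer loop
   vertex 2.0 1.5 4.0
   vertex 1.5 3.5 4.0
   vertex 0.0 3.5 3.5
  endloop
 endfacet
 facet normal 0.047 0.989 -0.141
  outer loop
   vertex 3.0 3.0 1.0
   vertex 0.0 3.5 3.5
   vertex 1.5 3.5 4.0
  endloop
 endfacet
 facet normal 0.937 0.062 0.344
  outer loop
   vertex 3.0 3.0 1.0
   vertex 2.0 1.5 4.0
   vertex 3.5 1.0 0.0
  endloop
 endfacet
 facet normal 0.886 0.222 0.406
  outer loop
   vertex 3.0 3.0 1.0
   vertex 1.5 3.5 4.0
   vertex 2.0 1.5 4.0
  endloop
 endfacet
 facet normal -0.283 0.817 -0.503
  outer loop
   vertex 1.0 2.0 0.5
   vertex 0.0 3.5 3.5
   vertex 3.0 3.0 1.0
  endloop
 endfacet
 facet normal 0.000 0.447 -0.894
  outer loop
   vertex 1.0 2.0 0.5
   vertex 3.0 3.0 1.0
   vertex 3.5 1.0 0.0
  endloop
 endfacet
 facet normal -0.716 -0.690 0.106
  outer loop
   vertex 1.0 2.0 0.5
   vertex 2.0 1.5 4.0
   vertex 0.0 3.5 3.5
  endloop
 endfacet
 facet normal -0.376 -0.926 -0.025
  outer loop
   vertex 1.0 2.0 0.5
   vertex 3.5 1.0 0.0
   vertex 2.0 1.5 4.0
  endloop
 endfacet
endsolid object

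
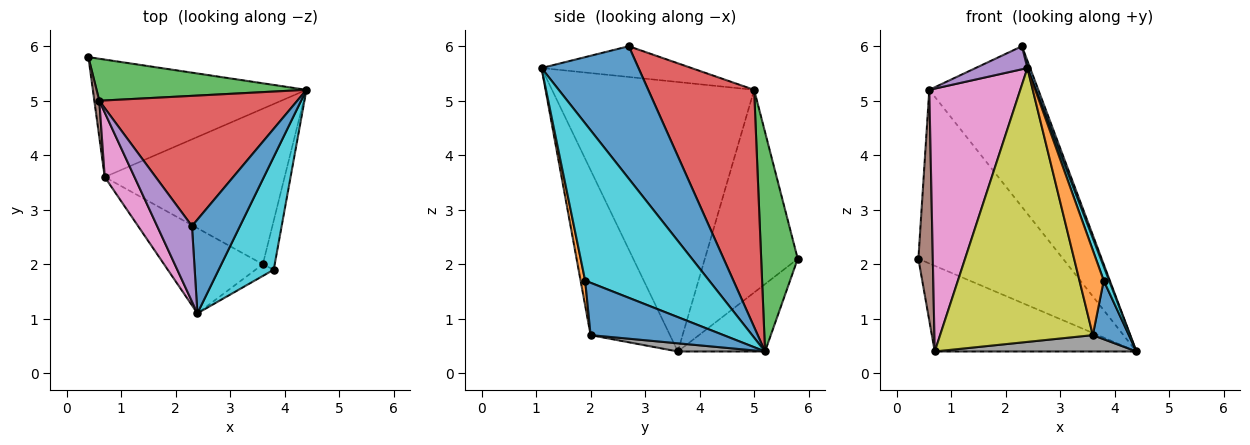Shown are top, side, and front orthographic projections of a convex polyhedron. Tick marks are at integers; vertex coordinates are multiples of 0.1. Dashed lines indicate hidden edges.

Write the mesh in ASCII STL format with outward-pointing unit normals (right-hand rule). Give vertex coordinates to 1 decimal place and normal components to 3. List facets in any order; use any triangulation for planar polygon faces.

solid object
 facet normal 0.940 -0.026 0.341
  outer loop
   vertex 2.3 2.7 6.0
   vertex 2.4 1.1 5.6
   vertex 4.4 5.2 0.4
  endloop
 endfacet
 facet normal -0.247 0.571 -0.783
  outer loop
   vertex 0.7 3.6 0.4
   vertex 0.4 5.8 2.1
   vertex 4.4 5.2 0.4
  endloop
 endfacet
 facet normal 0.239 0.944 0.228
  outer loop
   vertex 0.6 5.0 5.2
   vertex 4.4 5.2 0.4
   vertex 0.4 5.8 2.1
  endloop
 endfacet
 facet normal 0.602 0.620 0.503
  outer loop
   vertex 0.6 5.0 5.2
   vertex 2.3 2.7 6.0
   vertex 4.4 5.2 0.4
  endloop
 endfacet
 facet normal -0.645 -0.223 0.731
  outer loop
   vertex 0.6 5.0 5.2
   vertex 2.4 1.1 5.6
   vertex 2.3 2.7 6.0
  endloop
 endfacet
 facet normal -0.988 -0.153 0.024
  outer loop
   vertex 0.6 5.0 5.2
   vertex 0.4 5.8 2.1
   vertex 0.7 3.6 0.4
  endloop
 endfacet
 facet normal -0.907 -0.408 0.100
  outer loop
   vertex 0.6 5.0 5.2
   vertex 0.7 3.6 0.4
   vertex 2.4 1.1 5.6
  endloop
 endfacet
 facet normal 0.045 -0.104 -0.994
  outer loop
   vertex 3.6 2.0 0.7
   vertex 0.7 3.6 0.4
   vertex 4.4 5.2 0.4
  endloop
 endfacet
 facet normal -0.444 -0.855 -0.266
  outer loop
   vertex 3.6 2.0 0.7
   vertex 2.4 1.1 5.6
   vertex 0.7 3.6 0.4
  endloop
 endfacet
 facet normal 0.943 -0.041 0.330
  outer loop
   vertex 3.8 1.9 1.7
   vertex 4.4 5.2 0.4
   vertex 2.4 1.1 5.6
  endloop
 endfacet
 facet normal 0.943 -0.256 -0.214
  outer loop
   vertex 3.8 1.9 1.7
   vertex 3.6 2.0 0.7
   vertex 4.4 5.2 0.4
  endloop
 endfacet
 facet normal 0.183 -0.974 -0.134
  outer loop
   vertex 3.8 1.9 1.7
   vertex 2.4 1.1 5.6
   vertex 3.6 2.0 0.7
  endloop
 endfacet
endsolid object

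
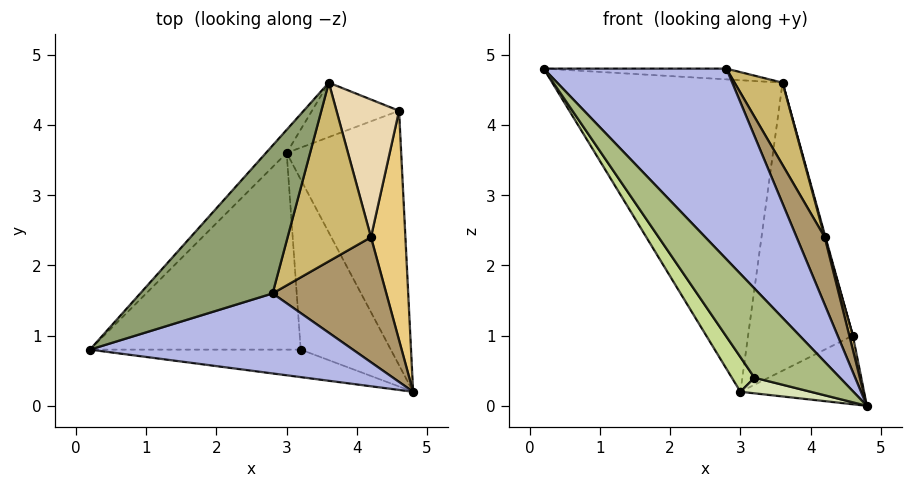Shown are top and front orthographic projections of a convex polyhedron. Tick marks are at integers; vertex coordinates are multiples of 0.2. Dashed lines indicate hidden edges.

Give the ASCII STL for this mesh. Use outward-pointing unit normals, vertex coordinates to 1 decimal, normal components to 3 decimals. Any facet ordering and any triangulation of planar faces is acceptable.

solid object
 facet normal 0.359 0.243 -0.901
  outer loop
   vertex 3.0 3.6 0.2
   vertex 4.6 4.2 1.0
   vertex 4.8 0.2 0.0
  endloop
 endfacet
 facet normal -0.746 0.665 -0.049
  outer loop
   vertex 3.0 3.6 0.2
   vertex 0.2 0.8 4.8
   vertex 3.6 4.6 4.6
  endloop
 endfacet
 facet normal -0.266 0.947 -0.179
  outer loop
   vertex 3.0 3.6 0.2
   vertex 3.6 4.6 4.6
   vertex 4.6 4.2 1.0
  endloop
 endfacet
 facet normal 0.273 -0.887 0.372
  outer loop
   vertex 2.8 1.6 4.8
   vertex 0.2 0.8 4.8
   vertex 4.8 0.2 0.0
  endloop
 endfacet
 facet normal -0.022 0.072 0.997
  outer loop
   vertex 2.8 1.6 4.8
   vertex 3.6 4.6 4.6
   vertex 0.2 0.8 4.8
  endloop
 endfacet
 facet normal -0.397 -0.877 -0.270
  outer loop
   vertex 3.2 0.8 0.4
   vertex 4.8 0.2 0.0
   vertex 0.2 0.8 4.8
  endloop
 endfacet
 facet normal -0.822 -0.099 -0.561
  outer loop
   vertex 3.2 0.8 0.4
   vertex 0.2 0.8 4.8
   vertex 3.0 3.6 0.2
  endloop
 endfacet
 facet normal -0.272 -0.088 -0.958
  outer loop
   vertex 3.2 0.8 0.4
   vertex 3.0 3.6 0.2
   vertex 4.8 0.2 0.0
  endloop
 endfacet
 facet normal 0.872 -0.232 0.431
  outer loop
   vertex 4.2 2.4 2.4
   vertex 2.8 1.6 4.8
   vertex 4.8 0.2 0.0
  endloop
 endfacet
 facet normal 0.874 -0.204 0.442
  outer loop
   vertex 4.2 2.4 2.4
   vertex 3.6 4.6 4.6
   vertex 2.8 1.6 4.8
  endloop
 endfacet
 facet normal 0.967 -0.016 0.256
  outer loop
   vertex 4.2 2.4 2.4
   vertex 4.8 0.2 0.0
   vertex 4.6 4.2 1.0
  endloop
 endfacet
 facet normal 0.963 -0.005 0.268
  outer loop
   vertex 4.2 2.4 2.4
   vertex 4.6 4.2 1.0
   vertex 3.6 4.6 4.6
  endloop
 endfacet
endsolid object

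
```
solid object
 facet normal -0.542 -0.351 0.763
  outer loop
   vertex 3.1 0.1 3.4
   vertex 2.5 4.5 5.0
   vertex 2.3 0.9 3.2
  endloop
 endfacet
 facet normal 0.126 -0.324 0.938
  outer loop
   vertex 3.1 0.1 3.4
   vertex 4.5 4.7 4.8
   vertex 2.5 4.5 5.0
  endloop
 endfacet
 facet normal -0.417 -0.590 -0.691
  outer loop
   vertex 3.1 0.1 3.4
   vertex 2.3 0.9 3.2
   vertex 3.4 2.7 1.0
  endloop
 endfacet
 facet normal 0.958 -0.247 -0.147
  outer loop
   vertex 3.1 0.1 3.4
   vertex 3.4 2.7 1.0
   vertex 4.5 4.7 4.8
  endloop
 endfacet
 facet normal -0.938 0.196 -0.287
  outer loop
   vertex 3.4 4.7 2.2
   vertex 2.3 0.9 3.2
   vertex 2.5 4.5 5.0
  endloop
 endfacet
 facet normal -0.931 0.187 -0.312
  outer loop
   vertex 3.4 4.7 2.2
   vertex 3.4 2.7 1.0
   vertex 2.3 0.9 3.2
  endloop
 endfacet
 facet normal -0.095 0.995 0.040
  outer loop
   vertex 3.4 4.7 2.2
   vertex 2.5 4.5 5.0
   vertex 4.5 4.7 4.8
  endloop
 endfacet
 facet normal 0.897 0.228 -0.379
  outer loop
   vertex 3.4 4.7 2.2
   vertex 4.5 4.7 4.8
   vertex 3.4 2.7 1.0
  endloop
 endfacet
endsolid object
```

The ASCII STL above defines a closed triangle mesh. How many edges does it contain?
12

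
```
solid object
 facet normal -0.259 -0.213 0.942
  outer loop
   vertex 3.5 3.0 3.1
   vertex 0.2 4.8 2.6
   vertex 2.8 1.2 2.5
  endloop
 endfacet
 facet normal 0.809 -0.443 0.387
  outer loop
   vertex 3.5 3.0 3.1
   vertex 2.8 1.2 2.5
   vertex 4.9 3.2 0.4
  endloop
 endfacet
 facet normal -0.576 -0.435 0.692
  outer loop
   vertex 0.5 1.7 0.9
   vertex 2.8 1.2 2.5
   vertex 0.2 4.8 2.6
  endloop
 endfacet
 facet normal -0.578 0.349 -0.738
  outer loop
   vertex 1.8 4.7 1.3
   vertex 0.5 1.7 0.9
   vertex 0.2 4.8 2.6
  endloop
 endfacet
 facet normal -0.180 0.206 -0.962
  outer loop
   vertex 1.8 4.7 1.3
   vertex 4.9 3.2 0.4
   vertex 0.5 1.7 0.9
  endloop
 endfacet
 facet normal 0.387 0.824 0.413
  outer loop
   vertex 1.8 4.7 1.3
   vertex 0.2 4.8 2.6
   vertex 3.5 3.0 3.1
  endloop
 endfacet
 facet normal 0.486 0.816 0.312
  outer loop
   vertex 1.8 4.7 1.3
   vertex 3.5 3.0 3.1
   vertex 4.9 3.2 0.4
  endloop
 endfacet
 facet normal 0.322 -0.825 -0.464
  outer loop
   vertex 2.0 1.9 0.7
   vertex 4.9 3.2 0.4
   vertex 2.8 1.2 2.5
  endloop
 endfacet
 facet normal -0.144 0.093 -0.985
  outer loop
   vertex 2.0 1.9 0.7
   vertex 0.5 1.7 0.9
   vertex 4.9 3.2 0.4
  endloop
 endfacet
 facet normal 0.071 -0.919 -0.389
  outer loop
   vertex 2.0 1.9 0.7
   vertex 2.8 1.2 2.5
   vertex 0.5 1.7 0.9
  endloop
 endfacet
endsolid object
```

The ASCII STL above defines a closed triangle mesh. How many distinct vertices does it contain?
7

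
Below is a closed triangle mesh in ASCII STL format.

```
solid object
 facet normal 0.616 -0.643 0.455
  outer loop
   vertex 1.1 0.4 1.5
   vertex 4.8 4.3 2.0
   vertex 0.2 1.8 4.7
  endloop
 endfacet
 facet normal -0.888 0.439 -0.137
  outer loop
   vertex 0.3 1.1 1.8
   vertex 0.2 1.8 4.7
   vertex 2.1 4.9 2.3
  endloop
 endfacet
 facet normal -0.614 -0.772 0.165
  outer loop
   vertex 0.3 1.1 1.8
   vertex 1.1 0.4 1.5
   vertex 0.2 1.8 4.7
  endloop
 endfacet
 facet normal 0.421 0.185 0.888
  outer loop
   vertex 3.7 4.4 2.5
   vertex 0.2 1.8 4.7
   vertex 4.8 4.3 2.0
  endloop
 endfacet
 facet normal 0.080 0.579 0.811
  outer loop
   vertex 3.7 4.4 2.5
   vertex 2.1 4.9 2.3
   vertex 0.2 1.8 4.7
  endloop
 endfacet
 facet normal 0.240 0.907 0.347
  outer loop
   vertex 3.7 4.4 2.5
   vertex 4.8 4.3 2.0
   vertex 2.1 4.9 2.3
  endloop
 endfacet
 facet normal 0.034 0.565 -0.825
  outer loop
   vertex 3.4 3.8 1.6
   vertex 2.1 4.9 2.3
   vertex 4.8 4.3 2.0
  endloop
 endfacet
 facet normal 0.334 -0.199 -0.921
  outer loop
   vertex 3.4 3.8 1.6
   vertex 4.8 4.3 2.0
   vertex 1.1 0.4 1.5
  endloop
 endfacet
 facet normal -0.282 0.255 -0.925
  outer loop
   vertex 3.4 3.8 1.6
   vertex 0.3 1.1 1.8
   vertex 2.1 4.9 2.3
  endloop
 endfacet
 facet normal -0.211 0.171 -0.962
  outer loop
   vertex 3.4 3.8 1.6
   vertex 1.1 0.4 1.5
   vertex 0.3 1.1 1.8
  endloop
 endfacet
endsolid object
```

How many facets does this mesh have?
10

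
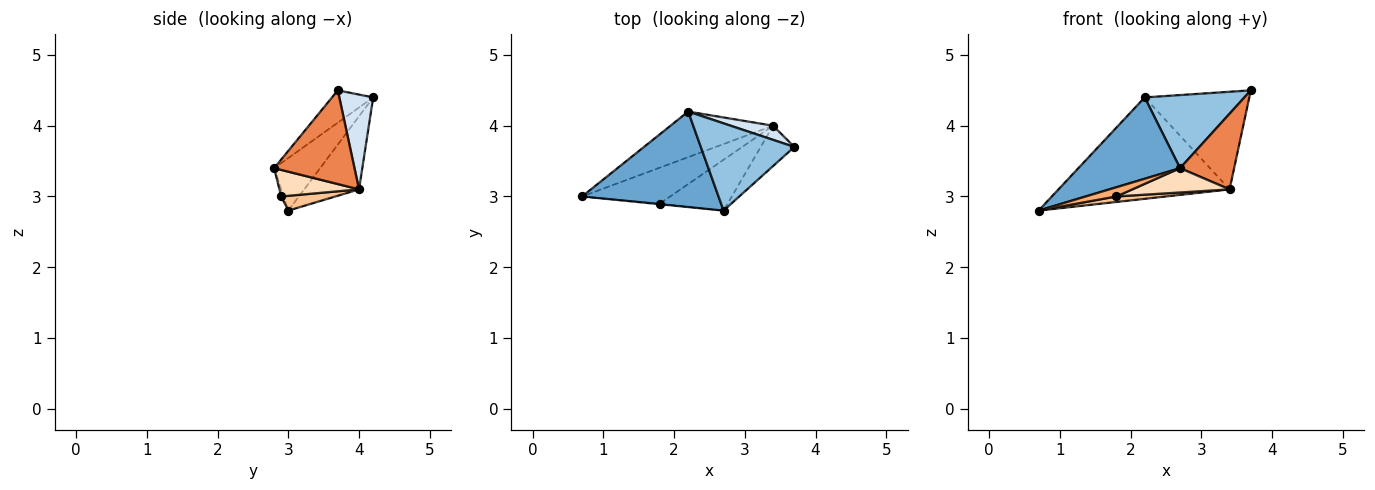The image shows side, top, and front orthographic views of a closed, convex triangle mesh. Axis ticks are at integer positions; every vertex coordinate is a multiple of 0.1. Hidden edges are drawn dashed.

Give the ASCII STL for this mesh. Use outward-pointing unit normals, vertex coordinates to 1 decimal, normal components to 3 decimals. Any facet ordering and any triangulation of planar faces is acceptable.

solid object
 facet normal -0.281 -0.622 0.730
  outer loop
   vertex 2.7 2.8 3.4
   vertex 2.2 4.2 4.4
   vertex 0.7 3.0 2.8
  endloop
 endfacet
 facet normal -0.256 -0.621 0.741
  outer loop
   vertex 2.7 2.8 3.4
   vertex 3.7 3.7 4.5
   vertex 2.2 4.2 4.4
  endloop
 endfacet
 facet normal -0.281 0.875 -0.394
  outer loop
   vertex 3.4 4.0 3.1
   vertex 0.7 3.0 2.8
   vertex 2.2 4.2 4.4
  endloop
 endfacet
 facet normal 0.305 0.942 0.137
  outer loop
   vertex 3.4 4.0 3.1
   vertex 2.2 4.2 4.4
   vertex 3.7 3.7 4.5
  endloop
 endfacet
 facet normal 0.795 -0.535 -0.285
  outer loop
   vertex 3.4 4.0 3.1
   vertex 3.7 3.7 4.5
   vertex 2.7 2.8 3.4
  endloop
 endfacet
 facet normal -0.076 -0.994 -0.076
  outer loop
   vertex 1.8 2.9 3.0
   vertex 2.7 2.8 3.4
   vertex 0.7 3.0 2.8
  endloop
 endfacet
 facet normal 0.164 -0.149 -0.975
  outer loop
   vertex 1.8 2.9 3.0
   vertex 0.7 3.0 2.8
   vertex 3.4 4.0 3.1
  endloop
 endfacet
 facet normal 0.333 -0.407 -0.851
  outer loop
   vertex 1.8 2.9 3.0
   vertex 3.4 4.0 3.1
   vertex 2.7 2.8 3.4
  endloop
 endfacet
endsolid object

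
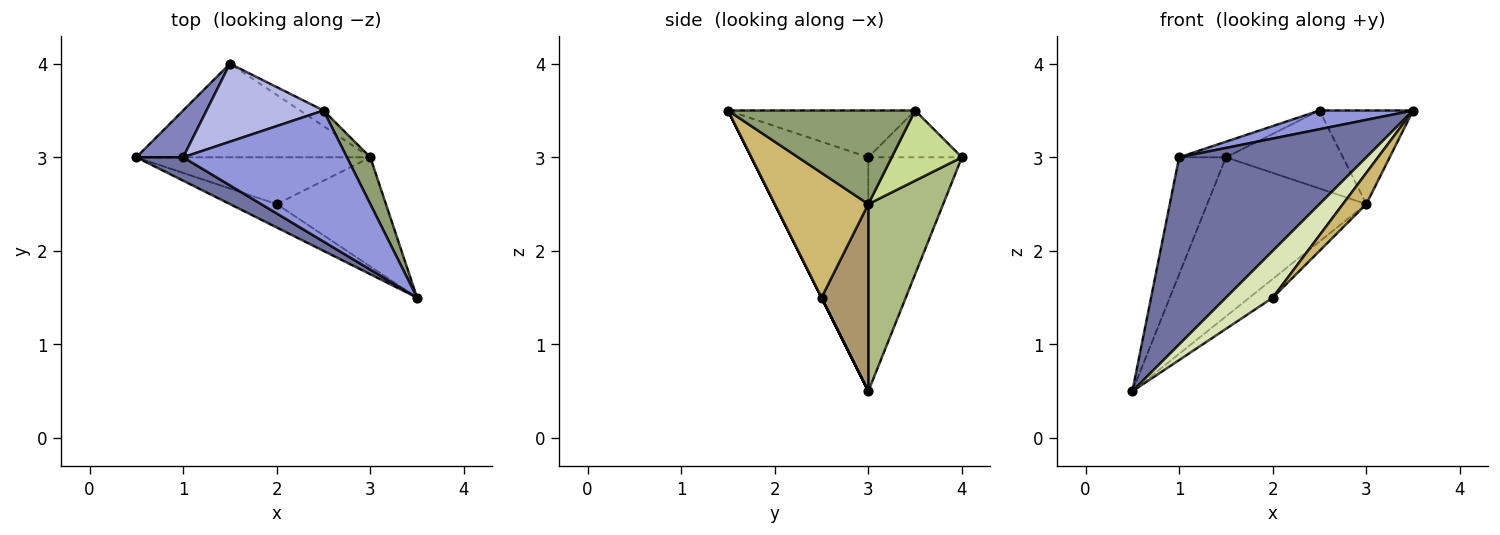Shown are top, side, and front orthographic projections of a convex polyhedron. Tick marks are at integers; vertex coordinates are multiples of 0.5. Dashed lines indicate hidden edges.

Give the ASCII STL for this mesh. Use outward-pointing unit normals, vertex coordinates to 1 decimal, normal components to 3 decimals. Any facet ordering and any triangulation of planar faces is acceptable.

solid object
 facet normal -0.527 -0.843 0.105
  outer loop
   vertex 1.0 3.0 3.0
   vertex 0.5 3.0 0.5
   vertex 3.5 1.5 3.5
  endloop
 endfacet
 facet normal -0.880 0.440 0.176
  outer loop
   vertex 1.0 3.0 3.0
   vertex 1.5 4.0 3.0
   vertex 0.5 3.0 0.5
  endloop
 endfacet
 facet normal -0.272 -0.136 0.953
  outer loop
   vertex 1.0 3.0 3.0
   vertex 3.5 1.5 3.5
   vertex 2.5 3.5 3.5
  endloop
 endfacet
 facet normal -0.365 0.183 0.913
  outer loop
   vertex 1.0 3.0 3.0
   vertex 2.5 3.5 3.5
   vertex 1.5 4.0 3.0
  endloop
 endfacet
 facet normal 0.873 0.436 0.218
  outer loop
   vertex 3.0 3.0 2.5
   vertex 2.5 3.5 3.5
   vertex 3.5 1.5 3.5
  endloop
 endfacet
 facet normal 0.376 0.799 -0.470
  outer loop
   vertex 3.0 3.0 2.5
   vertex 0.5 3.0 0.5
   vertex 1.5 4.0 3.0
  endloop
 endfacet
 facet normal 0.507 0.845 -0.169
  outer loop
   vertex 3.0 3.0 2.5
   vertex 1.5 4.0 3.0
   vertex 2.5 3.5 3.5
  endloop
 endfacet
 facet normal 0.000 -0.894 -0.447
  outer loop
   vertex 2.0 2.5 1.5
   vertex 3.5 1.5 3.5
   vertex 0.5 3.0 0.5
  endloop
 endfacet
 facet normal 0.596 0.298 -0.745
  outer loop
   vertex 2.0 2.5 1.5
   vertex 0.5 3.0 0.5
   vertex 3.0 3.0 2.5
  endloop
 endfacet
 facet normal 0.740 -0.185 -0.647
  outer loop
   vertex 2.0 2.5 1.5
   vertex 3.0 3.0 2.5
   vertex 3.5 1.5 3.5
  endloop
 endfacet
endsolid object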